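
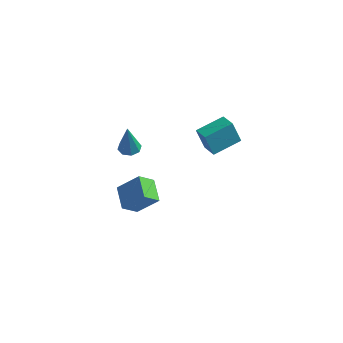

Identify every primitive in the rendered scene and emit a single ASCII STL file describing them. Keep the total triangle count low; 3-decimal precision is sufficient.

solid 
facet normal -0.697 -0.203 -0.688
outer loop
vertex -2.574 1.157 -3.963
vertex -3.411 2.424 -3.489
vertex -1.93 1.909 -4.836
endloop
endfacet
facet normal 0.526 -0.797 -0.298
outer loop
vertex -0.669 2.276 -3.591
vertex -2.574 1.157 -3.963
vertex -1.93 1.909 -4.836
endloop
endfacet
facet normal -0.697 -0.203 -0.688
outer loop
vertex -1.93 1.909 -4.836
vertex -3.411 2.424 -3.489
vertex -2.767 3.176 -4.363
endloop
endfacet
facet normal 0.488 0.569 -0.662
outer loop
vertex -2.767 3.176 -4.363
vertex -0.669 2.276 -3.591
vertex -1.93 1.909 -4.836
endloop
endfacet
facet normal -0.488 -0.570 0.662
outer loop
vertex -2.574 1.157 -3.963
vertex -2.15 2.791 -2.244
vertex -3.411 2.424 -3.489
endloop
endfacet
facet normal 0.526 -0.797 -0.298
outer loop
vertex -1.313 1.524 -2.717
vertex -2.574 1.157 -3.963
vertex -0.669 2.276 -3.591
endloop
endfacet
facet normal -0.488 -0.569 0.662
outer loop
vertex -1.313 1.524 -2.717
vertex -2.15 2.791 -2.244
vertex -2.574 1.157 -3.963
endloop
endfacet
facet normal -0.526 0.797 0.298
outer loop
vertex -3.411 2.424 -3.489
vertex -2.15 2.791 -2.244
vertex -2.767 3.176 -4.363
endloop
endfacet
facet normal 0.488 0.570 -0.661
outer loop
vertex -1.506 3.543 -3.117
vertex -0.669 2.276 -3.591
vertex -2.767 3.176 -4.363
endloop
endfacet
facet normal -0.526 0.796 0.298
outer loop
vertex -2.767 3.176 -4.363
vertex -2.15 2.791 -2.244
vertex -1.506 3.543 -3.117
endloop
endfacet
facet normal 0.697 0.203 0.688
outer loop
vertex -1.506 3.543 -3.117
vertex -1.313 1.524 -2.717
vertex -0.669 2.276 -3.591
endloop
endfacet
facet normal 0.696 0.203 0.688
outer loop
vertex -2.15 2.791 -2.244
vertex -1.313 1.524 -2.717
vertex -1.506 3.543 -3.117
endloop
endfacet
facet normal -0.695 0.653 -0.301
outer loop
vertex 1.565 2.284 4.026
vertex 2.69 3.669 4.434
vertex 2.11 2.241 2.672
endloop
endfacet
facet normal -0.614 -0.757 -0.223
outer loop
vertex 2.93 1.471 3.026
vertex 1.565 2.284 4.026
vertex 2.11 2.241 2.672
endloop
endfacet
facet normal -0.695 0.653 -0.300
outer loop
vertex 2.11 2.241 2.672
vertex 2.69 3.669 4.434
vertex 3.234 3.626 3.08
endloop
endfacet
facet normal 0.373 -0.029 -0.927
outer loop
vertex 3.234 3.626 3.08
vertex 2.93 1.471 3.026
vertex 2.11 2.241 2.672
endloop
endfacet
facet normal -0.373 0.030 0.927
outer loop
vertex 1.565 2.284 4.026
vertex 3.51 2.899 4.788
vertex 2.69 3.669 4.434
endloop
endfacet
facet normal -0.614 -0.757 -0.223
outer loop
vertex 2.386 1.514 4.38
vertex 1.565 2.284 4.026
vertex 2.93 1.471 3.026
endloop
endfacet
facet normal -0.373 0.029 0.928
outer loop
vertex 2.386 1.514 4.38
vertex 3.51 2.899 4.788
vertex 1.565 2.284 4.026
endloop
endfacet
facet normal 0.614 0.757 0.223
outer loop
vertex 2.69 3.669 4.434
vertex 3.51 2.899 4.788
vertex 3.234 3.626 3.08
endloop
endfacet
facet normal 0.372 -0.029 -0.928
outer loop
vertex 4.055 2.856 3.434
vertex 2.93 1.471 3.026
vertex 3.234 3.626 3.08
endloop
endfacet
facet normal 0.614 0.757 0.223
outer loop
vertex 3.234 3.626 3.08
vertex 3.51 2.899 4.788
vertex 4.055 2.856 3.434
endloop
endfacet
facet normal 0.695 -0.653 0.300
outer loop
vertex 4.055 2.856 3.434
vertex 2.386 1.514 4.38
vertex 2.93 1.471 3.026
endloop
endfacet
facet normal 0.695 -0.653 0.301
outer loop
vertex 3.51 2.899 4.788
vertex 2.386 1.514 4.38
vertex 4.055 2.856 3.434
endloop
endfacet
facet normal 0.006 0.114 -0.993
outer loop
vertex -2.221 1.901 0.631
vertex -2.584 2.496 0.697
vertex -1.904 2.33 0.682
endloop
endfacet
facet normal 0.767 -0.595 0.241
outer loop
vertex -2.221 1.901 0.631
vertex -1.904 2.33 0.682
vertex -2.596 2.264 2.723
endloop
endfacet
facet normal 0.005 0.112 -0.994
outer loop
vertex -1.904 2.33 0.682
vertex -2.584 2.496 0.697
vertex -1.986 2.856 0.741
endloop
endfacet
facet normal 0.940 0.110 0.322
outer loop
vertex -1.904 2.33 0.682
vertex -1.986 2.856 0.741
vertex -2.596 2.264 2.723
endloop
endfacet
facet normal 0.005 0.114 -0.994
outer loop
vertex -1.986 2.856 0.741
vertex -2.584 2.496 0.697
vertex -2.418 3.171 0.775
endloop
endfacet
facet normal 0.562 0.729 0.391
outer loop
vertex -1.986 2.856 0.741
vertex -2.418 3.171 0.775
vertex -2.596 2.264 2.723
endloop
endfacet
facet normal 0.007 0.113 -0.994
outer loop
vertex -2.418 3.171 0.775
vertex -2.584 2.496 0.697
vertex -2.948 3.09 0.762
endloop
endfacet
facet normal -0.148 0.902 0.406
outer loop
vertex -2.418 3.171 0.775
vertex -2.948 3.09 0.762
vertex -2.596 2.264 2.723
endloop
endfacet
facet normal 0.005 0.112 -0.994
outer loop
vertex -2.948 3.09 0.762
vertex -2.584 2.496 0.697
vertex -3.264 2.661 0.712
endloop
endfacet
facet normal -0.771 0.526 0.360
outer loop
vertex -2.948 3.09 0.762
vertex -3.264 2.661 0.712
vertex -2.596 2.264 2.723
endloop
endfacet
facet normal 0.006 0.114 -0.993
outer loop
vertex -3.264 2.661 0.712
vertex -2.584 2.496 0.697
vertex -3.182 2.135 0.652
endloop
endfacet
facet normal -0.944 -0.179 0.278
outer loop
vertex -3.264 2.661 0.712
vertex -3.182 2.135 0.652
vertex -2.596 2.264 2.723
endloop
endfacet
facet normal 0.007 0.113 -0.994
outer loop
vertex -3.182 2.135 0.652
vertex -2.584 2.496 0.697
vertex -2.75 1.82 0.619
endloop
endfacet
facet normal -0.566 -0.798 0.210
outer loop
vertex -3.182 2.135 0.652
vertex -2.75 1.82 0.619
vertex -2.596 2.264 2.723
endloop
endfacet
facet normal 0.005 0.113 -0.994
outer loop
vertex -2.75 1.82 0.619
vertex -2.584 2.496 0.697
vertex -2.221 1.901 0.631
endloop
endfacet
facet normal 0.144 -0.970 0.194
outer loop
vertex -2.75 1.82 0.619
vertex -2.221 1.901 0.631
vertex -2.596 2.264 2.723
endloop
endfacet

endsolid


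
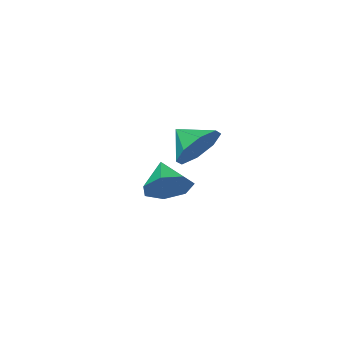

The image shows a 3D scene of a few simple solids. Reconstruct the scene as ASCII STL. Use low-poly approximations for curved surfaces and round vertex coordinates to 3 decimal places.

solid 
facet normal -0.125 0.852 -0.508
outer loop
vertex 2.36 1.749 2.568
vertex 1.515 1.493 2.346
vertex 1.887 1.958 3.035
endloop
endfacet
facet normal 0.641 -0.203 0.740
outer loop
vertex 2.36 1.749 2.568
vertex 1.887 1.958 3.035
vertex 1.645 0.607 2.874
endloop
endfacet
facet normal -0.125 0.852 -0.508
outer loop
vertex 1.887 1.958 3.035
vertex 1.515 1.493 2.346
vertex 1.196 1.894 3.098
endloop
endfacet
facet normal 0.102 -0.136 0.985
outer loop
vertex 1.887 1.958 3.035
vertex 1.196 1.894 3.098
vertex 1.645 0.607 2.874
endloop
endfacet
facet normal -0.125 0.853 -0.507
outer loop
vertex 1.196 1.894 3.098
vertex 1.515 1.493 2.346
vertex 0.692 1.596 2.721
endloop
endfacet
facet normal -0.449 -0.303 0.840
outer loop
vertex 1.196 1.894 3.098
vertex 0.692 1.596 2.721
vertex 1.645 0.607 2.874
endloop
endfacet
facet normal -0.124 0.853 -0.507
outer loop
vertex 0.692 1.596 2.721
vertex 1.515 1.493 2.346
vertex 0.67 1.238 2.124
endloop
endfacet
facet normal -0.693 -0.607 0.390
outer loop
vertex 0.692 1.596 2.721
vertex 0.67 1.238 2.124
vertex 1.645 0.607 2.874
endloop
endfacet
facet normal -0.124 0.852 -0.508
outer loop
vertex 0.67 1.238 2.124
vertex 1.515 1.493 2.346
vertex 1.143 1.029 1.658
endloop
endfacet
facet normal -0.484 -0.869 -0.102
outer loop
vertex 0.67 1.238 2.124
vertex 1.143 1.029 1.658
vertex 1.645 0.607 2.874
endloop
endfacet
facet normal -0.125 0.853 -0.508
outer loop
vertex 1.143 1.029 1.658
vertex 1.515 1.493 2.346
vertex 1.834 1.092 1.594
endloop
endfacet
facet normal 0.053 -0.936 -0.347
outer loop
vertex 1.143 1.029 1.658
vertex 1.834 1.092 1.594
vertex 1.645 0.607 2.874
endloop
endfacet
facet normal -0.126 0.852 -0.508
outer loop
vertex 1.834 1.092 1.594
vertex 1.515 1.493 2.346
vertex 2.338 1.391 1.971
endloop
endfacet
facet normal 0.607 -0.769 -0.202
outer loop
vertex 1.834 1.092 1.594
vertex 2.338 1.391 1.971
vertex 1.645 0.607 2.874
endloop
endfacet
facet normal -0.125 0.853 -0.507
outer loop
vertex 2.338 1.391 1.971
vertex 1.515 1.493 2.346
vertex 2.36 1.749 2.568
endloop
endfacet
facet normal 0.850 -0.466 0.248
outer loop
vertex 2.338 1.391 1.971
vertex 2.36 1.749 2.568
vertex 1.645 0.607 2.874
endloop
endfacet
facet normal 0.410 0.738 -0.535
outer loop
vertex -0.175 -2.151 -0.738
vertex -0.691 -2.366 -1.43
vertex -0.859 -1.794 -0.77
endloop
endfacet
facet normal -0.029 0.033 0.999
outer loop
vertex -0.175 -2.151 -0.738
vertex -0.859 -1.794 -0.77
vertex -1.229 -3.334 -0.73
endloop
endfacet
facet normal 0.410 0.738 -0.536
outer loop
vertex -0.859 -1.794 -0.77
vertex -0.691 -2.366 -1.43
vertex -1.417 -1.868 -1.299
endloop
endfacet
facet normal -0.689 0.184 0.701
outer loop
vertex -0.859 -1.794 -0.77
vertex -1.417 -1.868 -1.299
vertex -1.229 -3.334 -0.73
endloop
endfacet
facet normal 0.410 0.739 -0.535
outer loop
vertex -1.417 -1.868 -1.299
vertex -0.691 -2.366 -1.43
vertex -1.428 -2.317 -1.928
endloop
endfacet
facet normal -0.992 -0.094 0.085
outer loop
vertex -1.417 -1.868 -1.299
vertex -1.428 -2.317 -1.928
vertex -1.229 -3.334 -0.73
endloop
endfacet
facet normal 0.411 0.738 -0.535
outer loop
vertex -1.428 -2.317 -1.928
vertex -0.691 -2.366 -1.43
vertex -0.884 -2.803 -2.181
endloop
endfacet
facet normal -0.708 -0.592 -0.385
outer loop
vertex -1.428 -2.317 -1.928
vertex -0.884 -2.803 -2.181
vertex -1.229 -3.334 -0.73
endloop
endfacet
facet normal 0.410 0.739 -0.535
outer loop
vertex -0.884 -2.803 -2.181
vertex -0.691 -2.366 -1.43
vertex -0.195 -2.96 -1.87
endloop
endfacet
facet normal -0.053 -0.934 -0.354
outer loop
vertex -0.884 -2.803 -2.181
vertex -0.195 -2.96 -1.87
vertex -1.229 -3.334 -0.73
endloop
endfacet
facet normal 0.411 0.739 -0.534
outer loop
vertex -0.195 -2.96 -1.87
vertex -0.691 -2.366 -1.43
vertex 0.12 -2.67 -1.227
endloop
endfacet
facet normal 0.481 -0.863 0.153
outer loop
vertex -0.195 -2.96 -1.87
vertex 0.12 -2.67 -1.227
vertex -1.229 -3.334 -0.73
endloop
endfacet
facet normal 0.411 0.738 -0.535
outer loop
vertex 0.12 -2.67 -1.227
vertex -0.691 -2.366 -1.43
vertex -0.175 -2.151 -0.738
endloop
endfacet
facet normal 0.491 -0.433 0.756
outer loop
vertex 0.12 -2.67 -1.227
vertex -0.175 -2.151 -0.738
vertex -1.229 -3.334 -0.73
endloop
endfacet

endsolid


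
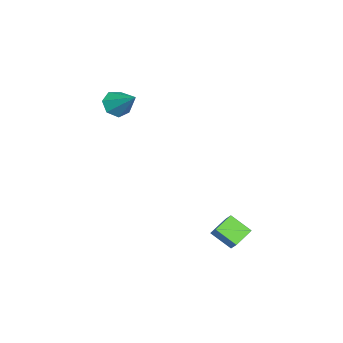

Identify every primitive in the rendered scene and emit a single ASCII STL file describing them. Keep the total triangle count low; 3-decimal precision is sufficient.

solid 
facet normal -0.548 -0.416 -0.726
outer loop
vertex 3.034 2.673 -3.939
vertex 2.015 3.246 -3.498
vertex 3.287 3.741 -4.742
endloop
endfacet
facet normal 0.816 -0.458 -0.353
outer loop
vertex 3.725 4.074 -4.162
vertex 3.034 2.673 -3.939
vertex 3.287 3.741 -4.742
endloop
endfacet
facet normal -0.548 -0.417 -0.726
outer loop
vertex 3.287 3.741 -4.742
vertex 2.015 3.246 -3.498
vertex 2.268 4.314 -4.302
endloop
endfacet
facet normal 0.186 0.785 -0.591
outer loop
vertex 2.268 4.314 -4.302
vertex 3.725 4.074 -4.162
vertex 3.287 3.741 -4.742
endloop
endfacet
facet normal -0.186 -0.785 0.591
outer loop
vertex 3.034 2.673 -3.939
vertex 2.453 3.579 -2.918
vertex 2.015 3.246 -3.498
endloop
endfacet
facet normal 0.816 -0.458 -0.352
outer loop
vertex 3.472 3.006 -3.358
vertex 3.034 2.673 -3.939
vertex 3.725 4.074 -4.162
endloop
endfacet
facet normal -0.186 -0.785 0.591
outer loop
vertex 3.472 3.006 -3.358
vertex 2.453 3.579 -2.918
vertex 3.034 2.673 -3.939
endloop
endfacet
facet normal -0.816 0.459 0.353
outer loop
vertex 2.015 3.246 -3.498
vertex 2.453 3.579 -2.918
vertex 2.268 4.314 -4.302
endloop
endfacet
facet normal 0.186 0.785 -0.590
outer loop
vertex 2.706 4.647 -3.721
vertex 3.725 4.074 -4.162
vertex 2.268 4.314 -4.302
endloop
endfacet
facet normal -0.816 0.458 0.352
outer loop
vertex 2.268 4.314 -4.302
vertex 2.453 3.579 -2.918
vertex 2.706 4.647 -3.721
endloop
endfacet
facet normal 0.548 0.416 0.725
outer loop
vertex 2.706 4.647 -3.721
vertex 3.472 3.006 -3.358
vertex 3.725 4.074 -4.162
endloop
endfacet
facet normal 0.547 0.416 0.726
outer loop
vertex 2.453 3.579 -2.918
vertex 3.472 3.006 -3.358
vertex 2.706 4.647 -3.721
endloop
endfacet
facet normal -0.479 -0.651 -0.589
outer loop
vertex -0.414 -3.462 2.856
vertex -0.838 -2.813 2.483
vertex -0.085 -3.162 2.257
endloop
endfacet
facet normal 0.887 -0.332 0.321
outer loop
vertex -0.414 -3.462 2.856
vertex -0.085 -3.162 2.257
vertex 0.018 -1.647 3.537
endloop
endfacet
facet normal -0.479 -0.651 -0.589
outer loop
vertex -0.085 -3.162 2.257
vertex -0.838 -2.813 2.483
vertex -0.323 -2.599 1.828
endloop
endfacet
facet normal 0.941 0.179 -0.287
outer loop
vertex -0.085 -3.162 2.257
vertex -0.323 -2.599 1.828
vertex 0.018 -1.647 3.537
endloop
endfacet
facet normal -0.478 -0.651 -0.589
outer loop
vertex -0.323 -2.599 1.828
vertex -0.838 -2.813 2.483
vertex -0.948 -2.198 1.892
endloop
endfacet
facet normal 0.430 0.750 -0.503
outer loop
vertex -0.323 -2.599 1.828
vertex -0.948 -2.198 1.892
vertex 0.018 -1.647 3.537
endloop
endfacet
facet normal -0.478 -0.652 -0.589
outer loop
vertex -0.948 -2.198 1.892
vertex -0.838 -2.813 2.483
vertex -1.491 -2.26 2.401
endloop
endfacet
facet normal -0.263 0.951 -0.164
outer loop
vertex -0.948 -2.198 1.892
vertex -1.491 -2.26 2.401
vertex 0.018 -1.647 3.537
endloop
endfacet
facet normal -0.478 -0.652 -0.589
outer loop
vertex -1.491 -2.26 2.401
vertex -0.838 -2.813 2.483
vertex -1.542 -2.738 2.971
endloop
endfacet
facet normal -0.614 0.631 0.474
outer loop
vertex -1.491 -2.26 2.401
vertex -1.542 -2.738 2.971
vertex 0.018 -1.647 3.537
endloop
endfacet
facet normal -0.478 -0.652 -0.589
outer loop
vertex -1.542 -2.738 2.971
vertex -0.838 -2.813 2.483
vertex -1.062 -3.273 3.174
endloop
endfacet
facet normal -0.360 0.031 0.932
outer loop
vertex -1.542 -2.738 2.971
vertex -1.062 -3.273 3.174
vertex 0.018 -1.647 3.537
endloop
endfacet
facet normal -0.479 -0.651 -0.589
outer loop
vertex -1.062 -3.273 3.174
vertex -0.838 -2.813 2.483
vertex -0.414 -3.462 2.856
endloop
endfacet
facet normal 0.308 -0.398 0.864
outer loop
vertex -1.062 -3.273 3.174
vertex -0.414 -3.462 2.856
vertex 0.018 -1.647 3.537
endloop
endfacet

endsolid


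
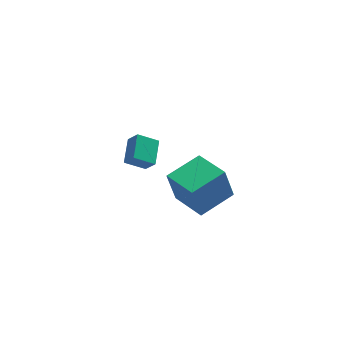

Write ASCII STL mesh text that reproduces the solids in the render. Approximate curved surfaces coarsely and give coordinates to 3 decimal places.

solid 
facet normal -0.384 0.490 -0.782
outer loop
vertex -1.123 2.202 3.299
vertex -0.149 2.008 2.699
vertex -1.657 1.013 2.816
endloop
endfacet
facet normal -0.840 0.167 0.517
outer loop
vertex -1.311 0.572 3.521
vertex -1.123 2.202 3.299
vertex -1.657 1.013 2.816
endloop
endfacet
facet normal -0.384 0.489 -0.783
outer loop
vertex -1.657 1.013 2.816
vertex -0.149 2.008 2.699
vertex -0.682 0.819 2.217
endloop
endfacet
facet normal -0.384 -0.856 -0.347
outer loop
vertex -0.682 0.819 2.217
vertex -1.311 0.572 3.521
vertex -1.657 1.013 2.816
endloop
endfacet
facet normal 0.384 0.856 0.347
outer loop
vertex -1.123 2.202 3.299
vertex 0.197 1.567 3.404
vertex -0.149 2.008 2.699
endloop
endfacet
facet normal -0.840 0.167 0.516
outer loop
vertex -0.778 1.761 4.003
vertex -1.123 2.202 3.299
vertex -1.311 0.572 3.521
endloop
endfacet
facet normal 0.384 0.855 0.348
outer loop
vertex -0.778 1.761 4.003
vertex 0.197 1.567 3.404
vertex -1.123 2.202 3.299
endloop
endfacet
facet normal 0.840 -0.167 -0.517
outer loop
vertex -0.149 2.008 2.699
vertex 0.197 1.567 3.404
vertex -0.682 0.819 2.217
endloop
endfacet
facet normal -0.384 -0.855 -0.347
outer loop
vertex -0.337 0.378 2.921
vertex -1.311 0.572 3.521
vertex -0.682 0.819 2.217
endloop
endfacet
facet normal 0.840 -0.167 -0.516
outer loop
vertex -0.682 0.819 2.217
vertex 0.197 1.567 3.404
vertex -0.337 0.378 2.921
endloop
endfacet
facet normal 0.385 -0.490 0.783
outer loop
vertex -0.337 0.378 2.921
vertex -0.778 1.761 4.003
vertex -1.311 0.572 3.521
endloop
endfacet
facet normal 0.383 -0.490 0.783
outer loop
vertex 0.197 1.567 3.404
vertex -0.778 1.761 4.003
vertex -0.337 0.378 2.921
endloop
endfacet
facet normal -0.917 -0.359 -0.177
outer loop
vertex 1.992 2.114 -1.863
vertex 1.294 4.065 -2.202
vertex 2.41 1.946 -3.688
endloop
endfacet
facet normal 0.332 -0.929 0.162
outer loop
vertex 4.326 2.695 -3.318
vertex 1.992 2.114 -1.863
vertex 2.41 1.946 -3.688
endloop
endfacet
facet normal -0.917 -0.359 -0.177
outer loop
vertex 2.41 1.946 -3.688
vertex 1.294 4.065 -2.202
vertex 1.712 3.897 -4.027
endloop
endfacet
facet normal 0.222 -0.089 -0.971
outer loop
vertex 1.712 3.897 -4.027
vertex 4.326 2.695 -3.318
vertex 2.41 1.946 -3.688
endloop
endfacet
facet normal -0.222 0.089 0.971
outer loop
vertex 1.992 2.114 -1.863
vertex 3.21 4.814 -1.832
vertex 1.294 4.065 -2.202
endloop
endfacet
facet normal 0.332 -0.929 0.162
outer loop
vertex 3.908 2.863 -1.493
vertex 1.992 2.114 -1.863
vertex 4.326 2.695 -3.318
endloop
endfacet
facet normal -0.222 0.089 0.971
outer loop
vertex 3.908 2.863 -1.493
vertex 3.21 4.814 -1.832
vertex 1.992 2.114 -1.863
endloop
endfacet
facet normal -0.332 0.929 -0.162
outer loop
vertex 1.294 4.065 -2.202
vertex 3.21 4.814 -1.832
vertex 1.712 3.897 -4.027
endloop
endfacet
facet normal 0.222 -0.089 -0.971
outer loop
vertex 3.628 4.646 -3.657
vertex 4.326 2.695 -3.318
vertex 1.712 3.897 -4.027
endloop
endfacet
facet normal -0.332 0.929 -0.162
outer loop
vertex 1.712 3.897 -4.027
vertex 3.21 4.814 -1.832
vertex 3.628 4.646 -3.657
endloop
endfacet
facet normal 0.917 0.359 0.177
outer loop
vertex 3.628 4.646 -3.657
vertex 3.908 2.863 -1.493
vertex 4.326 2.695 -3.318
endloop
endfacet
facet normal 0.917 0.359 0.177
outer loop
vertex 3.21 4.814 -1.832
vertex 3.908 2.863 -1.493
vertex 3.628 4.646 -3.657
endloop
endfacet

endsolid


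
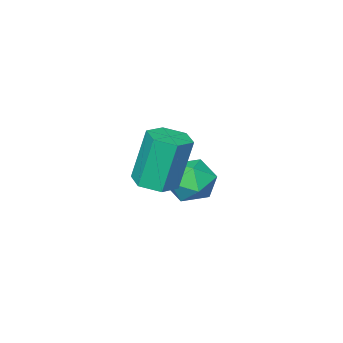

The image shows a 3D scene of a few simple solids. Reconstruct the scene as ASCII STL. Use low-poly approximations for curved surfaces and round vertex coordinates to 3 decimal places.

solid 
facet normal 0.223 -0.102 -0.969
outer loop
vertex 1.539 3.3 2.267
vertex 1.114 3.872 2.109
vertex 1.821 3.974 2.261
endloop
endfacet
facet normal 0.895 -0.372 0.245
outer loop
vertex 1.539 3.3 2.267
vertex 1.821 3.974 2.261
vertex 1.112 3.496 4.129
endloop
endfacet
facet normal 0.896 -0.371 0.245
outer loop
vertex 1.112 3.496 4.129
vertex 1.821 3.974 2.261
vertex 1.393 4.17 4.122
endloop
endfacet
facet normal -0.222 0.103 0.970
outer loop
vertex 1.112 3.496 4.129
vertex 1.393 4.17 4.122
vertex 0.686 4.068 3.971
endloop
endfacet
facet normal 0.223 -0.102 -0.969
outer loop
vertex 1.821 3.974 2.261
vertex 1.114 3.872 2.109
vertex 1.395 4.546 2.103
endloop
endfacet
facet normal 0.781 0.614 0.115
outer loop
vertex 1.821 3.974 2.261
vertex 1.395 4.546 2.103
vertex 1.393 4.17 4.122
endloop
endfacet
facet normal 0.782 0.613 0.115
outer loop
vertex 1.393 4.17 4.122
vertex 1.395 4.546 2.103
vertex 0.968 4.742 3.964
endloop
endfacet
facet normal -0.222 0.103 0.970
outer loop
vertex 1.393 4.17 4.122
vertex 0.968 4.742 3.964
vertex 0.686 4.068 3.971
endloop
endfacet
facet normal 0.223 -0.102 -0.969
outer loop
vertex 1.395 4.546 2.103
vertex 1.114 3.872 2.109
vertex 0.688 4.444 1.951
endloop
endfacet
facet normal -0.114 0.985 -0.130
outer loop
vertex 1.395 4.546 2.103
vertex 0.688 4.444 1.951
vertex 0.968 4.742 3.964
endloop
endfacet
facet normal -0.114 0.985 -0.130
outer loop
vertex 0.968 4.742 3.964
vertex 0.688 4.444 1.951
vertex 0.261 4.64 3.813
endloop
endfacet
facet normal -0.222 0.103 0.970
outer loop
vertex 0.968 4.742 3.964
vertex 0.261 4.64 3.813
vertex 0.686 4.068 3.971
endloop
endfacet
facet normal 0.222 -0.103 -0.970
outer loop
vertex 0.688 4.444 1.951
vertex 1.114 3.872 2.109
vertex 0.407 3.77 1.958
endloop
endfacet
facet normal -0.896 0.371 -0.244
outer loop
vertex 0.688 4.444 1.951
vertex 0.407 3.77 1.958
vertex 0.261 4.64 3.813
endloop
endfacet
facet normal -0.895 0.372 -0.245
outer loop
vertex 0.261 4.64 3.813
vertex 0.407 3.77 1.958
vertex -0.021 3.966 3.819
endloop
endfacet
facet normal -0.223 0.102 0.969
outer loop
vertex 0.261 4.64 3.813
vertex -0.021 3.966 3.819
vertex 0.686 4.068 3.971
endloop
endfacet
facet normal 0.222 -0.103 -0.970
outer loop
vertex 0.407 3.77 1.958
vertex 1.114 3.872 2.109
vertex 0.832 3.198 2.116
endloop
endfacet
facet normal -0.782 -0.613 -0.115
outer loop
vertex 0.407 3.77 1.958
vertex 0.832 3.198 2.116
vertex -0.021 3.966 3.819
endloop
endfacet
facet normal -0.781 -0.614 -0.115
outer loop
vertex -0.021 3.966 3.819
vertex 0.832 3.198 2.116
vertex 0.405 3.394 3.977
endloop
endfacet
facet normal -0.223 0.102 0.969
outer loop
vertex -0.021 3.966 3.819
vertex 0.405 3.394 3.977
vertex 0.686 4.068 3.971
endloop
endfacet
facet normal 0.222 -0.103 -0.970
outer loop
vertex 0.832 3.198 2.116
vertex 1.114 3.872 2.109
vertex 1.539 3.3 2.267
endloop
endfacet
facet normal 0.114 -0.985 0.130
outer loop
vertex 0.832 3.198 2.116
vertex 1.539 3.3 2.267
vertex 0.405 3.394 3.977
endloop
endfacet
facet normal 0.114 -0.985 0.130
outer loop
vertex 0.405 3.394 3.977
vertex 1.539 3.3 2.267
vertex 1.112 3.496 4.129
endloop
endfacet
facet normal -0.223 0.102 0.969
outer loop
vertex 0.405 3.394 3.977
vertex 1.112 3.496 4.129
vertex 0.686 4.068 3.971
endloop
endfacet
facet normal 0.026 0.872 0.489
outer loop
vertex -2.013 2.232 -0.213
vertex -2.9 2.09 0.087
vertex -2.171 1.779 0.604
endloop
endfacet
facet normal 0.676 0.581 0.453
outer loop
vertex -2.013 2.232 -0.213
vertex -2.171 1.779 0.604
vertex -1.504 1.466 0.009
endloop
endfacet
facet normal 0.839 0.489 -0.238
outer loop
vertex -2.013 2.232 -0.213
vertex -1.504 1.466 0.009
vertex -1.822 1.583 -0.874
endloop
endfacet
facet normal 0.289 0.724 -0.627
outer loop
vertex -2.013 2.232 -0.213
vertex -1.822 1.583 -0.874
vertex -2.684 1.969 -0.826
endloop
endfacet
facet normal -0.214 0.961 -0.178
outer loop
vertex -2.013 2.232 -0.213
vertex -2.684 1.969 -0.826
vertex -2.9 2.09 0.087
endloop
endfacet
facet normal 0.648 -0.063 0.759
outer loop
vertex -1.504 1.466 0.009
vertex -2.171 1.779 0.604
vertex -2.076 0.851 0.446
endloop
endfacet
facet normal -0.406 0.408 0.818
outer loop
vertex -2.171 1.779 0.604
vertex -2.9 2.09 0.087
vertex -2.938 1.237 0.494
endloop
endfacet
facet normal -0.792 0.552 -0.261
outer loop
vertex -2.9 2.09 0.087
vertex -2.684 1.969 -0.826
vertex -3.256 1.354 -0.389
endloop
endfacet
facet normal 0.021 0.170 -0.985
outer loop
vertex -2.684 1.969 -0.826
vertex -1.822 1.583 -0.874
vertex -2.589 1.041 -0.984
endloop
endfacet
facet normal 0.911 -0.210 -0.356
outer loop
vertex -1.822 1.583 -0.874
vertex -1.504 1.466 0.009
vertex -1.86 0.73 -0.467
endloop
endfacet
facet normal -0.289 -0.724 0.627
outer loop
vertex -2.747 0.588 -0.167
vertex -2.076 0.851 0.446
vertex -2.938 1.237 0.494
endloop
endfacet
facet normal -0.839 -0.489 0.238
outer loop
vertex -2.747 0.588 -0.167
vertex -2.938 1.237 0.494
vertex -3.256 1.354 -0.389
endloop
endfacet
facet normal -0.676 -0.581 -0.453
outer loop
vertex -2.747 0.588 -0.167
vertex -3.256 1.354 -0.389
vertex -2.589 1.041 -0.984
endloop
endfacet
facet normal -0.026 -0.872 -0.489
outer loop
vertex -2.747 0.588 -0.167
vertex -2.589 1.041 -0.984
vertex -1.86 0.73 -0.467
endloop
endfacet
facet normal 0.214 -0.961 0.178
outer loop
vertex -2.747 0.588 -0.167
vertex -1.86 0.73 -0.467
vertex -2.076 0.851 0.446
endloop
endfacet
facet normal -0.021 -0.170 0.985
outer loop
vertex -2.938 1.237 0.494
vertex -2.076 0.851 0.446
vertex -2.171 1.779 0.604
endloop
endfacet
facet normal -0.911 0.210 0.356
outer loop
vertex -3.256 1.354 -0.389
vertex -2.938 1.237 0.494
vertex -2.9 2.09 0.087
endloop
endfacet
facet normal -0.648 0.063 -0.759
outer loop
vertex -2.589 1.041 -0.984
vertex -3.256 1.354 -0.389
vertex -2.684 1.969 -0.826
endloop
endfacet
facet normal 0.406 -0.408 -0.818
outer loop
vertex -1.86 0.73 -0.467
vertex -2.589 1.041 -0.984
vertex -1.822 1.583 -0.874
endloop
endfacet
facet normal 0.792 -0.552 0.261
outer loop
vertex -2.076 0.851 0.446
vertex -1.86 0.73 -0.467
vertex -1.504 1.466 0.009
endloop
endfacet

endsolid


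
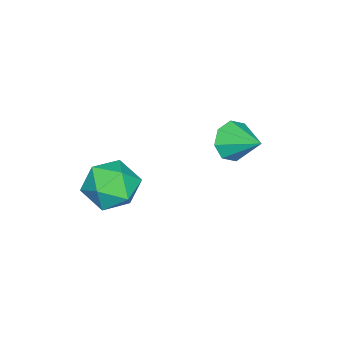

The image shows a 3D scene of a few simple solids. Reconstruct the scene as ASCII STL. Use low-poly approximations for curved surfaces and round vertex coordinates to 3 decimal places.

solid 
facet normal -0.293 -0.848 -0.441
outer loop
vertex -1.668 1.425 3.273
vertex -1.987 1.903 2.567
vertex -1.189 1.518 2.776
endloop
endfacet
facet normal 0.724 -0.047 0.689
outer loop
vertex -1.668 1.425 3.273
vertex -1.189 1.518 2.776
vertex -1.533 3.217 3.253
endloop
endfacet
facet normal -0.293 -0.848 -0.442
outer loop
vertex -1.189 1.518 2.776
vertex -1.987 1.903 2.567
vertex -1.178 1.837 2.157
endloop
endfacet
facet normal 0.980 0.169 0.105
outer loop
vertex -1.189 1.518 2.776
vertex -1.178 1.837 2.157
vertex -1.533 3.217 3.253
endloop
endfacet
facet normal -0.293 -0.847 -0.443
outer loop
vertex -1.178 1.837 2.157
vertex -1.987 1.903 2.567
vertex -1.64 2.195 1.778
endloop
endfacet
facet normal 0.745 0.522 -0.416
outer loop
vertex -1.178 1.837 2.157
vertex -1.64 2.195 1.778
vertex -1.533 3.217 3.253
endloop
endfacet
facet normal -0.294 -0.847 -0.443
outer loop
vertex -1.64 2.195 1.778
vertex -1.987 1.903 2.567
vertex -2.306 2.382 1.862
endloop
endfacet
facet normal 0.155 0.807 -0.570
outer loop
vertex -1.64 2.195 1.778
vertex -2.306 2.382 1.862
vertex -1.533 3.217 3.253
endloop
endfacet
facet normal -0.293 -0.847 -0.443
outer loop
vertex -2.306 2.382 1.862
vertex -1.987 1.903 2.567
vertex -2.785 2.288 2.359
endloop
endfacet
facet normal -0.444 0.855 -0.266
outer loop
vertex -2.306 2.382 1.862
vertex -2.785 2.288 2.359
vertex -1.533 3.217 3.253
endloop
endfacet
facet normal -0.294 -0.847 -0.442
outer loop
vertex -2.785 2.288 2.359
vertex -1.987 1.903 2.567
vertex -2.797 1.969 2.978
endloop
endfacet
facet normal -0.700 0.640 0.316
outer loop
vertex -2.785 2.288 2.359
vertex -2.797 1.969 2.978
vertex -1.533 3.217 3.253
endloop
endfacet
facet normal -0.294 -0.847 -0.443
outer loop
vertex -2.797 1.969 2.978
vertex -1.987 1.903 2.567
vertex -2.334 1.611 3.356
endloop
endfacet
facet normal -0.464 0.285 0.839
outer loop
vertex -2.797 1.969 2.978
vertex -2.334 1.611 3.356
vertex -1.533 3.217 3.253
endloop
endfacet
facet normal -0.292 -0.848 -0.442
outer loop
vertex -2.334 1.611 3.356
vertex -1.987 1.903 2.567
vertex -1.668 1.425 3.273
endloop
endfacet
facet normal 0.124 0.002 0.992
outer loop
vertex -2.334 1.611 3.356
vertex -1.668 1.425 3.273
vertex -1.533 3.217 3.253
endloop
endfacet
facet normal -0.942 0.298 0.158
outer loop
vertex 1.556 0.023 2.335
vertex 1.165 -0.889 1.721
vertex 1.327 -0.987 2.873
endloop
endfacet
facet normal -0.519 0.491 0.700
outer loop
vertex 1.556 0.023 2.335
vertex 1.327 -0.987 2.873
vertex 2.283 -0.379 3.155
endloop
endfacet
facet normal 0.003 0.899 0.438
outer loop
vertex 1.556 0.023 2.335
vertex 2.283 -0.379 3.155
vertex 2.711 0.095 2.179
endloop
endfacet
facet normal -0.096 0.959 -0.266
outer loop
vertex 1.556 0.023 2.335
vertex 2.711 0.095 2.179
vertex 2.02 -0.22 1.292
endloop
endfacet
facet normal -0.680 0.587 -0.439
outer loop
vertex 1.556 0.023 2.335
vertex 2.02 -0.22 1.292
vertex 1.165 -0.889 1.721
endloop
endfacet
facet normal -0.222 -0.100 0.970
outer loop
vertex 2.283 -0.379 3.155
vertex 1.327 -0.987 2.873
vertex 2.34 -1.54 3.048
endloop
endfacet
facet normal -0.906 -0.412 0.092
outer loop
vertex 1.327 -0.987 2.873
vertex 1.165 -0.889 1.721
vertex 1.649 -1.855 2.161
endloop
endfacet
facet normal -0.483 0.057 -0.874
outer loop
vertex 1.165 -0.889 1.721
vertex 2.02 -0.22 1.292
vertex 2.077 -1.381 1.185
endloop
endfacet
facet normal 0.462 0.659 -0.594
outer loop
vertex 2.02 -0.22 1.292
vertex 2.711 0.095 2.179
vertex 3.033 -0.773 1.467
endloop
endfacet
facet normal 0.623 0.561 0.545
outer loop
vertex 2.711 0.095 2.179
vertex 2.283 -0.379 3.155
vertex 3.195 -0.871 2.619
endloop
endfacet
facet normal 0.096 -0.959 0.266
outer loop
vertex 2.804 -1.783 2.005
vertex 2.34 -1.54 3.048
vertex 1.649 -1.855 2.161
endloop
endfacet
facet normal -0.003 -0.899 -0.438
outer loop
vertex 2.804 -1.783 2.005
vertex 1.649 -1.855 2.161
vertex 2.077 -1.381 1.185
endloop
endfacet
facet normal 0.519 -0.491 -0.700
outer loop
vertex 2.804 -1.783 2.005
vertex 2.077 -1.381 1.185
vertex 3.033 -0.773 1.467
endloop
endfacet
facet normal 0.942 -0.298 -0.158
outer loop
vertex 2.804 -1.783 2.005
vertex 3.033 -0.773 1.467
vertex 3.195 -0.871 2.619
endloop
endfacet
facet normal 0.680 -0.587 0.439
outer loop
vertex 2.804 -1.783 2.005
vertex 3.195 -0.871 2.619
vertex 2.34 -1.54 3.048
endloop
endfacet
facet normal -0.462 -0.659 0.594
outer loop
vertex 1.649 -1.855 2.161
vertex 2.34 -1.54 3.048
vertex 1.327 -0.987 2.873
endloop
endfacet
facet normal -0.623 -0.561 -0.545
outer loop
vertex 2.077 -1.381 1.185
vertex 1.649 -1.855 2.161
vertex 1.165 -0.889 1.721
endloop
endfacet
facet normal 0.222 0.100 -0.970
outer loop
vertex 3.033 -0.773 1.467
vertex 2.077 -1.381 1.185
vertex 2.02 -0.22 1.292
endloop
endfacet
facet normal 0.906 0.412 -0.092
outer loop
vertex 3.195 -0.871 2.619
vertex 3.033 -0.773 1.467
vertex 2.711 0.095 2.179
endloop
endfacet
facet normal 0.483 -0.057 0.874
outer loop
vertex 2.34 -1.54 3.048
vertex 3.195 -0.871 2.619
vertex 2.283 -0.379 3.155
endloop
endfacet

endsolid


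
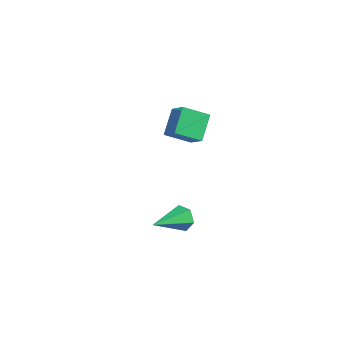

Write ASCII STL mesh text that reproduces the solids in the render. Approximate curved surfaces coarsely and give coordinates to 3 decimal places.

solid 
facet normal -0.628 -0.630 0.456
outer loop
vertex -3.46 1.281 -2.787
vertex -3.952 2.387 -1.937
vertex -4.367 1.55 -3.664
endloop
endfacet
facet normal 0.334 -0.748 -0.574
outer loop
vertex -3.488 2.433 -4.303
vertex -3.46 1.281 -2.787
vertex -4.367 1.55 -3.664
endloop
endfacet
facet normal -0.628 -0.630 0.456
outer loop
vertex -4.367 1.55 -3.664
vertex -3.952 2.387 -1.937
vertex -4.86 2.657 -2.814
endloop
endfacet
facet normal -0.703 0.208 -0.680
outer loop
vertex -4.86 2.657 -2.814
vertex -3.488 2.433 -4.303
vertex -4.367 1.55 -3.664
endloop
endfacet
facet normal 0.704 -0.209 0.679
outer loop
vertex -3.46 1.281 -2.787
vertex -3.073 3.27 -2.576
vertex -3.952 2.387 -1.937
endloop
endfacet
facet normal 0.332 -0.748 -0.574
outer loop
vertex -2.58 2.163 -3.426
vertex -3.46 1.281 -2.787
vertex -3.488 2.433 -4.303
endloop
endfacet
facet normal 0.703 -0.209 0.680
outer loop
vertex -2.58 2.163 -3.426
vertex -3.073 3.27 -2.576
vertex -3.46 1.281 -2.787
endloop
endfacet
facet normal -0.333 0.747 0.575
outer loop
vertex -3.952 2.387 -1.937
vertex -3.073 3.27 -2.576
vertex -4.86 2.657 -2.814
endloop
endfacet
facet normal -0.703 0.209 -0.679
outer loop
vertex -3.98 3.539 -3.453
vertex -3.488 2.433 -4.303
vertex -4.86 2.657 -2.814
endloop
endfacet
facet normal -0.333 0.748 0.574
outer loop
vertex -4.86 2.657 -2.814
vertex -3.073 3.27 -2.576
vertex -3.98 3.539 -3.453
endloop
endfacet
facet normal 0.628 0.630 -0.456
outer loop
vertex -3.98 3.539 -3.453
vertex -2.58 2.163 -3.426
vertex -3.488 2.433 -4.303
endloop
endfacet
facet normal 0.628 0.630 -0.456
outer loop
vertex -3.073 3.27 -2.576
vertex -2.58 2.163 -3.426
vertex -3.98 3.539 -3.453
endloop
endfacet
facet normal 0.069 0.916 -0.396
outer loop
vertex 0.507 -2.378 -4.644
vertex 0.086 -2.145 -4.178
vertex 0.746 -2.145 -4.063
endloop
endfacet
facet normal 0.871 -0.458 -0.175
outer loop
vertex 0.507 -2.378 -4.644
vertex 0.746 -2.145 -4.063
vertex -0.046 -3.895 -3.422
endloop
endfacet
facet normal 0.069 0.916 -0.396
outer loop
vertex 0.746 -2.145 -4.063
vertex 0.086 -2.145 -4.178
vertex 0.325 -1.912 -3.597
endloop
endfacet
facet normal 0.721 -0.074 0.689
outer loop
vertex 0.746 -2.145 -4.063
vertex 0.325 -1.912 -3.597
vertex -0.046 -3.895 -3.422
endloop
endfacet
facet normal 0.069 0.916 -0.396
outer loop
vertex 0.325 -1.912 -3.597
vertex 0.086 -2.145 -4.178
vertex -0.335 -1.912 -3.712
endloop
endfacet
facet normal -0.170 0.118 0.978
outer loop
vertex 0.325 -1.912 -3.597
vertex -0.335 -1.912 -3.712
vertex -0.046 -3.895 -3.422
endloop
endfacet
facet normal 0.069 0.916 -0.396
outer loop
vertex -0.335 -1.912 -3.712
vertex 0.086 -2.145 -4.178
vertex -0.574 -2.145 -4.293
endloop
endfacet
facet normal -0.912 -0.074 0.405
outer loop
vertex -0.335 -1.912 -3.712
vertex -0.574 -2.145 -4.293
vertex -0.046 -3.895 -3.422
endloop
endfacet
facet normal 0.069 0.916 -0.396
outer loop
vertex -0.574 -2.145 -4.293
vertex 0.086 -2.145 -4.178
vertex -0.153 -2.378 -4.759
endloop
endfacet
facet normal -0.761 -0.458 -0.459
outer loop
vertex -0.574 -2.145 -4.293
vertex -0.153 -2.378 -4.759
vertex -0.046 -3.895 -3.422
endloop
endfacet
facet normal 0.069 0.916 -0.396
outer loop
vertex -0.153 -2.378 -4.759
vertex 0.086 -2.145 -4.178
vertex 0.507 -2.378 -4.644
endloop
endfacet
facet normal 0.130 -0.650 -0.748
outer loop
vertex -0.153 -2.378 -4.759
vertex 0.507 -2.378 -4.644
vertex -0.046 -3.895 -3.422
endloop
endfacet

endsolid


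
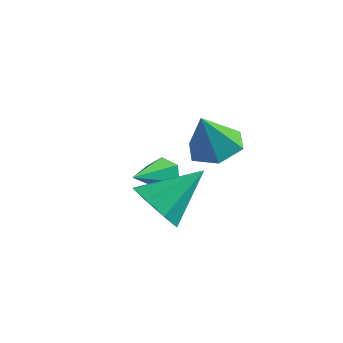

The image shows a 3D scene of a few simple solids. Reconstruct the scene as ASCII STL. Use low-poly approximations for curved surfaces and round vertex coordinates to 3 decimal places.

solid 
facet normal 0.092 0.897 -0.432
outer loop
vertex 0.745 -1.649 -3.51
vertex 0.571 -1.381 -2.99
vertex 1.162 -1.491 -3.093
endloop
endfacet
facet normal 0.667 -0.601 -0.440
outer loop
vertex 0.745 -1.649 -3.51
vertex 1.162 -1.491 -3.093
vertex 0.409 -2.959 -2.23
endloop
endfacet
facet normal 0.092 0.897 -0.432
outer loop
vertex 1.162 -1.491 -3.093
vertex 0.571 -1.381 -2.99
vertex 0.988 -1.223 -2.574
endloop
endfacet
facet normal 0.887 -0.215 0.408
outer loop
vertex 1.162 -1.491 -3.093
vertex 0.988 -1.223 -2.574
vertex 0.409 -2.959 -2.23
endloop
endfacet
facet normal 0.093 0.896 -0.433
outer loop
vertex 0.988 -1.223 -2.574
vertex 0.571 -1.381 -2.99
vertex 0.396 -1.112 -2.471
endloop
endfacet
facet normal 0.193 0.128 0.973
outer loop
vertex 0.988 -1.223 -2.574
vertex 0.396 -1.112 -2.471
vertex 0.409 -2.959 -2.23
endloop
endfacet
facet normal 0.093 0.896 -0.433
outer loop
vertex 0.396 -1.112 -2.471
vertex 0.571 -1.381 -2.99
vertex -0.02 -1.27 -2.887
endloop
endfacet
facet normal -0.720 0.085 0.688
outer loop
vertex 0.396 -1.112 -2.471
vertex -0.02 -1.27 -2.887
vertex 0.409 -2.959 -2.23
endloop
endfacet
facet normal 0.093 0.897 -0.431
outer loop
vertex -0.02 -1.27 -2.887
vertex 0.571 -1.381 -2.99
vertex 0.154 -1.538 -3.407
endloop
endfacet
facet normal -0.940 -0.301 -0.160
outer loop
vertex -0.02 -1.27 -2.887
vertex 0.154 -1.538 -3.407
vertex 0.409 -2.959 -2.23
endloop
endfacet
facet normal 0.093 0.897 -0.431
outer loop
vertex 0.154 -1.538 -3.407
vertex 0.571 -1.381 -2.99
vertex 0.745 -1.649 -3.51
endloop
endfacet
facet normal -0.247 -0.644 -0.724
outer loop
vertex 0.154 -1.538 -3.407
vertex 0.745 -1.649 -3.51
vertex 0.409 -2.959 -2.23
endloop
endfacet
facet normal -0.485 -0.665 -0.568
outer loop
vertex 2.551 -4.374 -2.696
vertex 2.002 -4.615 -1.946
vertex 1.941 -3.967 -2.652
endloop
endfacet
facet normal 0.458 0.739 -0.494
outer loop
vertex 2.551 -4.374 -2.696
vertex 1.941 -3.967 -2.652
vertex 2.898 -3.385 -0.894
endloop
endfacet
facet normal -0.486 -0.665 -0.568
outer loop
vertex 1.941 -3.967 -2.652
vertex 2.002 -4.615 -1.946
vertex 1.367 -3.939 -2.194
endloop
endfacet
facet normal -0.144 0.960 -0.239
outer loop
vertex 1.941 -3.967 -2.652
vertex 1.367 -3.939 -2.194
vertex 2.898 -3.385 -0.894
endloop
endfacet
facet normal -0.485 -0.664 -0.569
outer loop
vertex 1.367 -3.939 -2.194
vertex 2.002 -4.615 -1.946
vertex 1.164 -4.307 -1.592
endloop
endfacet
facet normal -0.539 0.787 0.299
outer loop
vertex 1.367 -3.939 -2.194
vertex 1.164 -4.307 -1.592
vertex 2.898 -3.385 -0.894
endloop
endfacet
facet normal -0.484 -0.665 -0.568
outer loop
vertex 1.164 -4.307 -1.592
vertex 2.002 -4.615 -1.946
vertex 1.452 -4.855 -1.196
endloop
endfacet
facet normal -0.496 0.322 0.806
outer loop
vertex 1.164 -4.307 -1.592
vertex 1.452 -4.855 -1.196
vertex 2.898 -3.385 -0.894
endloop
endfacet
facet normal -0.485 -0.664 -0.568
outer loop
vertex 1.452 -4.855 -1.196
vertex 2.002 -4.615 -1.946
vertex 2.062 -5.263 -1.24
endloop
endfacet
facet normal -0.039 -0.164 0.986
outer loop
vertex 1.452 -4.855 -1.196
vertex 2.062 -5.263 -1.24
vertex 2.898 -3.385 -0.894
endloop
endfacet
facet normal -0.484 -0.665 -0.569
outer loop
vertex 2.062 -5.263 -1.24
vertex 2.002 -4.615 -1.946
vertex 2.637 -5.29 -1.698
endloop
endfacet
facet normal 0.564 -0.386 0.730
outer loop
vertex 2.062 -5.263 -1.24
vertex 2.637 -5.29 -1.698
vertex 2.898 -3.385 -0.894
endloop
endfacet
facet normal -0.484 -0.665 -0.569
outer loop
vertex 2.637 -5.29 -1.698
vertex 2.002 -4.615 -1.946
vertex 2.839 -4.922 -2.3
endloop
endfacet
facet normal 0.958 -0.212 0.192
outer loop
vertex 2.637 -5.29 -1.698
vertex 2.839 -4.922 -2.3
vertex 2.898 -3.385 -0.894
endloop
endfacet
facet normal -0.484 -0.665 -0.568
outer loop
vertex 2.839 -4.922 -2.3
vertex 2.002 -4.615 -1.946
vertex 2.551 -4.374 -2.696
endloop
endfacet
facet normal 0.915 0.253 -0.315
outer loop
vertex 2.839 -4.922 -2.3
vertex 2.551 -4.374 -2.696
vertex 2.898 -3.385 -0.894
endloop
endfacet
facet normal 0.191 0.301 -0.934
outer loop
vertex 3.484 -3.665 -0.257
vertex 3.044 -2.94 -0.114
vertex 3.888 -2.971 0.049
endloop
endfacet
facet normal 0.670 -0.589 0.451
outer loop
vertex 3.484 -3.665 -0.257
vertex 3.888 -2.971 0.049
vertex 2.776 -3.36 1.194
endloop
endfacet
facet normal 0.191 0.300 -0.934
outer loop
vertex 3.888 -2.971 0.049
vertex 3.044 -2.94 -0.114
vertex 3.448 -2.245 0.192
endloop
endfacet
facet normal 0.650 0.253 0.717
outer loop
vertex 3.888 -2.971 0.049
vertex 3.448 -2.245 0.192
vertex 2.776 -3.36 1.194
endloop
endfacet
facet normal 0.191 0.300 -0.934
outer loop
vertex 3.448 -2.245 0.192
vertex 3.044 -2.94 -0.114
vertex 2.605 -2.215 0.029
endloop
endfacet
facet normal -0.111 0.701 0.705
outer loop
vertex 3.448 -2.245 0.192
vertex 2.605 -2.215 0.029
vertex 2.776 -3.36 1.194
endloop
endfacet
facet normal 0.191 0.300 -0.934
outer loop
vertex 2.605 -2.215 0.029
vertex 3.044 -2.94 -0.114
vertex 2.2 -2.909 -0.277
endloop
endfacet
facet normal -0.850 0.308 0.427
outer loop
vertex 2.605 -2.215 0.029
vertex 2.2 -2.909 -0.277
vertex 2.776 -3.36 1.194
endloop
endfacet
facet normal 0.191 0.301 -0.934
outer loop
vertex 2.2 -2.909 -0.277
vertex 3.044 -2.94 -0.114
vertex 2.64 -3.634 -0.42
endloop
endfacet
facet normal -0.829 -0.535 0.161
outer loop
vertex 2.2 -2.909 -0.277
vertex 2.64 -3.634 -0.42
vertex 2.776 -3.36 1.194
endloop
endfacet
facet normal 0.191 0.301 -0.934
outer loop
vertex 2.64 -3.634 -0.42
vertex 3.044 -2.94 -0.114
vertex 3.484 -3.665 -0.257
endloop
endfacet
facet normal -0.069 -0.983 0.173
outer loop
vertex 2.64 -3.634 -0.42
vertex 3.484 -3.665 -0.257
vertex 2.776 -3.36 1.194
endloop
endfacet

endsolid


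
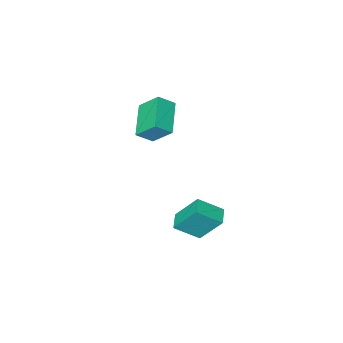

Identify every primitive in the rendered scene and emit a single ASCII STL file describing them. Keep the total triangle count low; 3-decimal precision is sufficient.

solid 
facet normal -0.744 0.280 -0.607
outer loop
vertex -3.96 -3.369 1.816
vertex -2.812 -1.818 1.125
vertex -3.369 -4.326 0.65
endloop
endfacet
facet normal -0.559 -0.757 0.338
outer loop
vertex -2.528 -4.642 1.335
vertex -3.96 -3.369 1.816
vertex -3.369 -4.326 0.65
endloop
endfacet
facet normal -0.744 0.280 -0.607
outer loop
vertex -3.369 -4.326 0.65
vertex -2.812 -1.818 1.125
vertex -2.221 -2.774 -0.041
endloop
endfacet
facet normal 0.365 -0.590 -0.720
outer loop
vertex -2.221 -2.774 -0.041
vertex -2.528 -4.642 1.335
vertex -3.369 -4.326 0.65
endloop
endfacet
facet normal -0.365 0.591 0.720
outer loop
vertex -3.96 -3.369 1.816
vertex -1.971 -2.134 1.81
vertex -2.812 -1.818 1.125
endloop
endfacet
facet normal -0.560 -0.757 0.337
outer loop
vertex -3.119 -3.686 2.501
vertex -3.96 -3.369 1.816
vertex -2.528 -4.642 1.335
endloop
endfacet
facet normal -0.364 0.590 0.720
outer loop
vertex -3.119 -3.686 2.501
vertex -1.971 -2.134 1.81
vertex -3.96 -3.369 1.816
endloop
endfacet
facet normal 0.559 0.757 -0.337
outer loop
vertex -2.812 -1.818 1.125
vertex -1.971 -2.134 1.81
vertex -2.221 -2.774 -0.041
endloop
endfacet
facet normal 0.364 -0.590 -0.720
outer loop
vertex -1.38 -3.091 0.644
vertex -2.528 -4.642 1.335
vertex -2.221 -2.774 -0.041
endloop
endfacet
facet normal 0.560 0.757 -0.337
outer loop
vertex -2.221 -2.774 -0.041
vertex -1.971 -2.134 1.81
vertex -1.38 -3.091 0.644
endloop
endfacet
facet normal 0.744 -0.280 0.607
outer loop
vertex -1.38 -3.091 0.644
vertex -3.119 -3.686 2.501
vertex -2.528 -4.642 1.335
endloop
endfacet
facet normal 0.744 -0.280 0.607
outer loop
vertex -1.971 -2.134 1.81
vertex -3.119 -3.686 2.501
vertex -1.38 -3.091 0.644
endloop
endfacet
facet normal -0.368 0.442 0.818
outer loop
vertex -1.649 2.396 -0.292
vertex -1.073 3.15 -0.44
vertex -2.771 3.082 -1.168
endloop
endfacet
facet normal -0.600 -0.785 0.154
outer loop
vertex -2.027 2.19 -2.82
vertex -1.649 2.396 -0.292
vertex -2.771 3.082 -1.168
endloop
endfacet
facet normal -0.369 0.441 0.818
outer loop
vertex -2.771 3.082 -1.168
vertex -1.073 3.15 -0.44
vertex -2.195 3.836 -1.315
endloop
endfacet
facet normal -0.710 0.434 -0.554
outer loop
vertex -2.195 3.836 -1.315
vertex -2.027 2.19 -2.82
vertex -2.771 3.082 -1.168
endloop
endfacet
facet normal 0.710 -0.434 0.554
outer loop
vertex -1.649 2.396 -0.292
vertex -0.329 2.258 -2.092
vertex -1.073 3.15 -0.44
endloop
endfacet
facet normal -0.600 -0.785 0.154
outer loop
vertex -0.905 1.504 -1.945
vertex -1.649 2.396 -0.292
vertex -2.027 2.19 -2.82
endloop
endfacet
facet normal 0.710 -0.434 0.554
outer loop
vertex -0.905 1.504 -1.945
vertex -0.329 2.258 -2.092
vertex -1.649 2.396 -0.292
endloop
endfacet
facet normal 0.600 0.785 -0.154
outer loop
vertex -1.073 3.15 -0.44
vertex -0.329 2.258 -2.092
vertex -2.195 3.836 -1.315
endloop
endfacet
facet normal -0.710 0.434 -0.554
outer loop
vertex -1.451 2.944 -2.968
vertex -2.027 2.19 -2.82
vertex -2.195 3.836 -1.315
endloop
endfacet
facet normal 0.600 0.785 -0.154
outer loop
vertex -2.195 3.836 -1.315
vertex -0.329 2.258 -2.092
vertex -1.451 2.944 -2.968
endloop
endfacet
facet normal 0.368 -0.442 -0.818
outer loop
vertex -1.451 2.944 -2.968
vertex -0.905 1.504 -1.945
vertex -2.027 2.19 -2.82
endloop
endfacet
facet normal 0.369 -0.441 -0.818
outer loop
vertex -0.329 2.258 -2.092
vertex -0.905 1.504 -1.945
vertex -1.451 2.944 -2.968
endloop
endfacet

endsolid


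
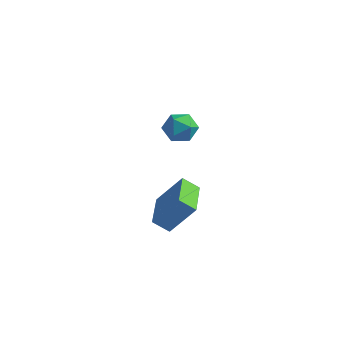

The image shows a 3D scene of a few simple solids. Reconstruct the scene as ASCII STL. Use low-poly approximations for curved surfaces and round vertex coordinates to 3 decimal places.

solid 
facet normal -0.749 0.662 -0.005
outer loop
vertex 1.641 -1.828 3.708
vertex 1.097 -2.446 3.309
vertex 1.138 -2.393 4.222
endloop
endfacet
facet normal -0.313 0.776 0.547
outer loop
vertex 1.641 -1.828 3.708
vertex 1.138 -2.393 4.222
vertex 2.003 -2.209 4.456
endloop
endfacet
facet normal 0.342 0.894 0.290
outer loop
vertex 1.641 -1.828 3.708
vertex 2.003 -2.209 4.456
vertex 2.497 -2.149 3.688
endloop
endfacet
facet normal 0.310 0.852 -0.422
outer loop
vertex 1.641 -1.828 3.708
vertex 2.497 -2.149 3.688
vertex 1.937 -2.296 2.98
endloop
endfacet
facet normal -0.363 0.710 -0.604
outer loop
vertex 1.641 -1.828 3.708
vertex 1.937 -2.296 2.98
vertex 1.097 -2.446 3.309
endloop
endfacet
facet normal -0.292 0.180 0.939
outer loop
vertex 2.003 -2.209 4.456
vertex 1.138 -2.393 4.222
vertex 1.683 -3.064 4.52
endloop
endfacet
facet normal -0.999 -0.004 0.045
outer loop
vertex 1.138 -2.393 4.222
vertex 1.097 -2.446 3.309
vertex 1.123 -3.211 3.812
endloop
endfacet
facet normal -0.375 0.071 -0.924
outer loop
vertex 1.097 -2.446 3.309
vertex 1.937 -2.296 2.98
vertex 1.617 -3.151 3.044
endloop
endfacet
facet normal 0.716 0.302 -0.629
outer loop
vertex 1.937 -2.296 2.98
vertex 2.497 -2.149 3.688
vertex 2.482 -2.967 3.278
endloop
endfacet
facet normal 0.768 0.370 0.523
outer loop
vertex 2.497 -2.149 3.688
vertex 2.003 -2.209 4.456
vertex 2.523 -2.914 4.191
endloop
endfacet
facet normal -0.310 -0.852 0.422
outer loop
vertex 1.979 -3.532 3.792
vertex 1.683 -3.064 4.52
vertex 1.123 -3.211 3.812
endloop
endfacet
facet normal -0.342 -0.894 -0.290
outer loop
vertex 1.979 -3.532 3.792
vertex 1.123 -3.211 3.812
vertex 1.617 -3.151 3.044
endloop
endfacet
facet normal 0.313 -0.776 -0.547
outer loop
vertex 1.979 -3.532 3.792
vertex 1.617 -3.151 3.044
vertex 2.482 -2.967 3.278
endloop
endfacet
facet normal 0.749 -0.662 0.005
outer loop
vertex 1.979 -3.532 3.792
vertex 2.482 -2.967 3.278
vertex 2.523 -2.914 4.191
endloop
endfacet
facet normal 0.363 -0.710 0.604
outer loop
vertex 1.979 -3.532 3.792
vertex 2.523 -2.914 4.191
vertex 1.683 -3.064 4.52
endloop
endfacet
facet normal -0.716 -0.302 0.629
outer loop
vertex 1.123 -3.211 3.812
vertex 1.683 -3.064 4.52
vertex 1.138 -2.393 4.222
endloop
endfacet
facet normal -0.768 -0.370 -0.523
outer loop
vertex 1.617 -3.151 3.044
vertex 1.123 -3.211 3.812
vertex 1.097 -2.446 3.309
endloop
endfacet
facet normal 0.292 -0.180 -0.939
outer loop
vertex 2.482 -2.967 3.278
vertex 1.617 -3.151 3.044
vertex 1.937 -2.296 2.98
endloop
endfacet
facet normal 0.999 0.004 -0.045
outer loop
vertex 2.523 -2.914 4.191
vertex 2.482 -2.967 3.278
vertex 2.497 -2.149 3.688
endloop
endfacet
facet normal 0.375 -0.071 0.924
outer loop
vertex 1.683 -3.064 4.52
vertex 2.523 -2.914 4.191
vertex 2.003 -2.209 4.456
endloop
endfacet
facet normal -0.723 -0.330 0.607
outer loop
vertex 2.031 -3.181 -0.982
vertex 1.089 -1.262 -1.059
vertex 0.939 -3.782 -2.61
endloop
endfacet
facet normal 0.440 -0.897 0.036
outer loop
vertex 1.691 -3.438 -3.241
vertex 2.031 -3.181 -0.982
vertex 0.939 -3.782 -2.61
endloop
endfacet
facet normal -0.723 -0.330 0.607
outer loop
vertex 0.939 -3.782 -2.61
vertex 1.089 -1.262 -1.059
vertex -0.003 -1.862 -2.687
endloop
endfacet
facet normal -0.532 -0.293 -0.794
outer loop
vertex -0.003 -1.862 -2.687
vertex 1.691 -3.438 -3.241
vertex 0.939 -3.782 -2.61
endloop
endfacet
facet normal 0.532 0.293 0.794
outer loop
vertex 2.031 -3.181 -0.982
vertex 1.841 -0.918 -1.69
vertex 1.089 -1.262 -1.059
endloop
endfacet
facet normal 0.440 -0.898 0.036
outer loop
vertex 2.783 -2.838 -1.613
vertex 2.031 -3.181 -0.982
vertex 1.691 -3.438 -3.241
endloop
endfacet
facet normal 0.533 0.293 0.794
outer loop
vertex 2.783 -2.838 -1.613
vertex 1.841 -0.918 -1.69
vertex 2.031 -3.181 -0.982
endloop
endfacet
facet normal -0.440 0.897 -0.035
outer loop
vertex 1.089 -1.262 -1.059
vertex 1.841 -0.918 -1.69
vertex -0.003 -1.862 -2.687
endloop
endfacet
facet normal -0.532 -0.293 -0.794
outer loop
vertex 0.749 -1.519 -3.318
vertex 1.691 -3.438 -3.241
vertex -0.003 -1.862 -2.687
endloop
endfacet
facet normal -0.440 0.897 -0.036
outer loop
vertex -0.003 -1.862 -2.687
vertex 1.841 -0.918 -1.69
vertex 0.749 -1.519 -3.318
endloop
endfacet
facet normal 0.723 0.331 -0.607
outer loop
vertex 0.749 -1.519 -3.318
vertex 2.783 -2.838 -1.613
vertex 1.691 -3.438 -3.241
endloop
endfacet
facet normal 0.723 0.330 -0.607
outer loop
vertex 1.841 -0.918 -1.69
vertex 2.783 -2.838 -1.613
vertex 0.749 -1.519 -3.318
endloop
endfacet

endsolid


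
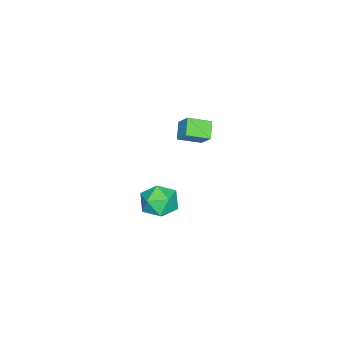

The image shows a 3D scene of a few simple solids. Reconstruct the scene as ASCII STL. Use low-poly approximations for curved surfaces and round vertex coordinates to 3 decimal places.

solid 
facet normal -0.556 0.757 -0.344
outer loop
vertex -4.979 -1.748 3.144
vertex -4.542 -0.999 4.086
vertex -4.085 -1.404 2.456
endloop
endfacet
facet normal -0.341 -0.585 -0.736
outer loop
vertex -3.278 -2.501 2.954
vertex -4.979 -1.748 3.144
vertex -4.085 -1.404 2.456
endloop
endfacet
facet normal -0.556 0.757 -0.344
outer loop
vertex -4.085 -1.404 2.456
vertex -4.542 -0.999 4.086
vertex -3.648 -0.655 3.397
endloop
endfacet
facet normal 0.757 0.292 -0.584
outer loop
vertex -3.648 -0.655 3.397
vertex -3.278 -2.501 2.954
vertex -4.085 -1.404 2.456
endloop
endfacet
facet normal -0.758 -0.292 0.584
outer loop
vertex -4.979 -1.748 3.144
vertex -3.735 -2.096 4.584
vertex -4.542 -0.999 4.086
endloop
endfacet
facet normal -0.341 -0.586 -0.735
outer loop
vertex -4.172 -2.845 3.643
vertex -4.979 -1.748 3.144
vertex -3.278 -2.501 2.954
endloop
endfacet
facet normal -0.758 -0.292 0.584
outer loop
vertex -4.172 -2.845 3.643
vertex -3.735 -2.096 4.584
vertex -4.979 -1.748 3.144
endloop
endfacet
facet normal 0.342 0.585 0.735
outer loop
vertex -4.542 -0.999 4.086
vertex -3.735 -2.096 4.584
vertex -3.648 -0.655 3.397
endloop
endfacet
facet normal 0.758 0.292 -0.584
outer loop
vertex -2.841 -1.752 3.896
vertex -3.278 -2.501 2.954
vertex -3.648 -0.655 3.397
endloop
endfacet
facet normal 0.341 0.585 0.736
outer loop
vertex -3.648 -0.655 3.397
vertex -3.735 -2.096 4.584
vertex -2.841 -1.752 3.896
endloop
endfacet
facet normal 0.556 -0.757 0.344
outer loop
vertex -2.841 -1.752 3.896
vertex -4.172 -2.845 3.643
vertex -3.278 -2.501 2.954
endloop
endfacet
facet normal 0.556 -0.757 0.344
outer loop
vertex -3.735 -2.096 4.584
vertex -4.172 -2.845 3.643
vertex -2.841 -1.752 3.896
endloop
endfacet
facet normal -0.714 -0.046 0.699
outer loop
vertex -4.769 -3.286 -3.0
vertex -4.955 -4.494 -3.27
vertex -4.12 -4.17 -2.396
endloop
endfacet
facet normal -0.217 0.437 0.873
outer loop
vertex -4.769 -3.286 -3.0
vertex -4.12 -4.17 -2.396
vertex -3.548 -3.124 -2.777
endloop
endfacet
facet normal -0.185 0.919 0.347
outer loop
vertex -4.769 -3.286 -3.0
vertex -3.548 -3.124 -2.777
vertex -4.03 -2.802 -3.886
endloop
endfacet
facet normal -0.662 0.735 -0.151
outer loop
vertex -4.769 -3.286 -3.0
vertex -4.03 -2.802 -3.886
vertex -4.9 -3.648 -4.191
endloop
endfacet
facet normal -0.988 0.137 0.067
outer loop
vertex -4.769 -3.286 -3.0
vertex -4.9 -3.648 -4.191
vertex -4.955 -4.494 -3.27
endloop
endfacet
facet normal 0.413 0.104 0.905
outer loop
vertex -3.548 -3.124 -2.777
vertex -4.12 -4.17 -2.396
vertex -2.98 -4.232 -2.909
endloop
endfacet
facet normal -0.390 -0.678 0.624
outer loop
vertex -4.12 -4.17 -2.396
vertex -4.955 -4.494 -3.27
vertex -3.85 -5.078 -3.214
endloop
endfacet
facet normal -0.834 -0.380 -0.399
outer loop
vertex -4.955 -4.494 -3.27
vertex -4.9 -3.648 -4.191
vertex -4.332 -4.756 -4.323
endloop
endfacet
facet normal -0.306 0.585 -0.751
outer loop
vertex -4.9 -3.648 -4.191
vertex -4.03 -2.802 -3.886
vertex -3.76 -3.71 -4.704
endloop
endfacet
facet normal 0.464 0.884 0.055
outer loop
vertex -4.03 -2.802 -3.886
vertex -3.548 -3.124 -2.777
vertex -2.925 -3.386 -3.83
endloop
endfacet
facet normal 0.662 -0.735 0.151
outer loop
vertex -3.111 -4.594 -4.1
vertex -2.98 -4.232 -2.909
vertex -3.85 -5.078 -3.214
endloop
endfacet
facet normal 0.185 -0.919 -0.347
outer loop
vertex -3.111 -4.594 -4.1
vertex -3.85 -5.078 -3.214
vertex -4.332 -4.756 -4.323
endloop
endfacet
facet normal 0.217 -0.437 -0.873
outer loop
vertex -3.111 -4.594 -4.1
vertex -4.332 -4.756 -4.323
vertex -3.76 -3.71 -4.704
endloop
endfacet
facet normal 0.714 0.046 -0.699
outer loop
vertex -3.111 -4.594 -4.1
vertex -3.76 -3.71 -4.704
vertex -2.925 -3.386 -3.83
endloop
endfacet
facet normal 0.988 -0.137 -0.067
outer loop
vertex -3.111 -4.594 -4.1
vertex -2.925 -3.386 -3.83
vertex -2.98 -4.232 -2.909
endloop
endfacet
facet normal 0.306 -0.585 0.751
outer loop
vertex -3.85 -5.078 -3.214
vertex -2.98 -4.232 -2.909
vertex -4.12 -4.17 -2.396
endloop
endfacet
facet normal -0.464 -0.884 -0.055
outer loop
vertex -4.332 -4.756 -4.323
vertex -3.85 -5.078 -3.214
vertex -4.955 -4.494 -3.27
endloop
endfacet
facet normal -0.413 -0.104 -0.905
outer loop
vertex -3.76 -3.71 -4.704
vertex -4.332 -4.756 -4.323
vertex -4.9 -3.648 -4.191
endloop
endfacet
facet normal 0.390 0.678 -0.624
outer loop
vertex -2.925 -3.386 -3.83
vertex -3.76 -3.71 -4.704
vertex -4.03 -2.802 -3.886
endloop
endfacet
facet normal 0.834 0.380 0.399
outer loop
vertex -2.98 -4.232 -2.909
vertex -2.925 -3.386 -3.83
vertex -3.548 -3.124 -2.777
endloop
endfacet

endsolid


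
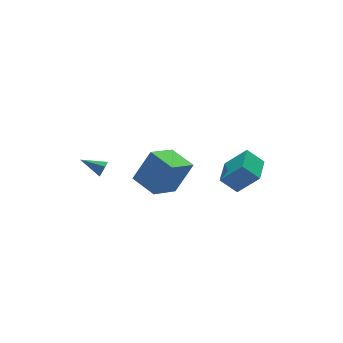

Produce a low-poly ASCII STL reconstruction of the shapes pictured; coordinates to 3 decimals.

solid 
facet normal 0.651 -0.686 -0.325
outer loop
vertex -2.798 3.045 -1.009
vertex -3.071 3.006 -1.473
vertex -2.662 3.336 -1.35
endloop
endfacet
facet normal 0.455 0.579 0.676
outer loop
vertex -2.798 3.045 -1.009
vertex -2.662 3.336 -1.35
vertex -4.009 3.994 -1.007
endloop
endfacet
facet normal 0.651 -0.686 -0.324
outer loop
vertex -2.662 3.336 -1.35
vertex -3.071 3.006 -1.473
vertex -2.834 3.378 -1.784
endloop
endfacet
facet normal 0.421 0.904 -0.079
outer loop
vertex -2.662 3.336 -1.35
vertex -2.834 3.378 -1.784
vertex -4.009 3.994 -1.007
endloop
endfacet
facet normal 0.652 -0.686 -0.324
outer loop
vertex -2.834 3.378 -1.784
vertex -3.071 3.006 -1.473
vertex -3.184 3.14 -1.984
endloop
endfacet
facet normal -0.087 0.713 -0.696
outer loop
vertex -2.834 3.378 -1.784
vertex -3.184 3.14 -1.984
vertex -4.009 3.994 -1.007
endloop
endfacet
facet normal 0.650 -0.687 -0.324
outer loop
vertex -3.184 3.14 -1.984
vertex -3.071 3.006 -1.473
vertex -3.45 2.801 -1.799
endloop
endfacet
facet normal -0.687 0.151 -0.711
outer loop
vertex -3.184 3.14 -1.984
vertex -3.45 2.801 -1.799
vertex -4.009 3.994 -1.007
endloop
endfacet
facet normal 0.651 -0.686 -0.325
outer loop
vertex -3.45 2.801 -1.799
vertex -3.071 3.006 -1.473
vertex -3.43 2.616 -1.369
endloop
endfacet
facet normal -0.926 -0.360 -0.112
outer loop
vertex -3.45 2.801 -1.799
vertex -3.43 2.616 -1.369
vertex -4.009 3.994 -1.007
endloop
endfacet
facet normal 0.651 -0.686 -0.324
outer loop
vertex -3.43 2.616 -1.369
vertex -3.071 3.006 -1.473
vertex -3.14 2.725 -1.017
endloop
endfacet
facet normal -0.625 -0.433 0.649
outer loop
vertex -3.43 2.616 -1.369
vertex -3.14 2.725 -1.017
vertex -4.009 3.994 -1.007
endloop
endfacet
facet normal 0.650 -0.687 -0.325
outer loop
vertex -3.14 2.725 -1.017
vertex -3.071 3.006 -1.473
vertex -2.798 3.045 -1.009
endloop
endfacet
facet normal -0.010 -0.015 1.000
outer loop
vertex -3.14 2.725 -1.017
vertex -2.798 3.045 -1.009
vertex -4.009 3.994 -1.007
endloop
endfacet
facet normal -0.532 0.007 -0.847
outer loop
vertex -2.162 -0.991 -0.865
vertex -2.577 0.603 -0.592
vertex -0.47 -0.37 -1.923
endloop
endfacet
facet normal 0.249 -0.955 -0.163
outer loop
vertex 0.657 -0.383 -0.128
vertex -2.162 -0.991 -0.865
vertex -0.47 -0.37 -1.923
endloop
endfacet
facet normal -0.532 0.007 -0.847
outer loop
vertex -0.47 -0.37 -1.923
vertex -2.577 0.603 -0.592
vertex -0.885 1.225 -1.65
endloop
endfacet
facet normal 0.810 0.297 -0.506
outer loop
vertex -0.885 1.225 -1.65
vertex 0.657 -0.383 -0.128
vertex -0.47 -0.37 -1.923
endloop
endfacet
facet normal -0.810 -0.297 0.506
outer loop
vertex -2.162 -0.991 -0.865
vertex -1.45 0.59 1.203
vertex -2.577 0.603 -0.592
endloop
endfacet
facet normal 0.249 -0.955 -0.164
outer loop
vertex -1.035 -1.005 0.93
vertex -2.162 -0.991 -0.865
vertex 0.657 -0.383 -0.128
endloop
endfacet
facet normal -0.810 -0.297 0.506
outer loop
vertex -1.035 -1.005 0.93
vertex -1.45 0.59 1.203
vertex -2.162 -0.991 -0.865
endloop
endfacet
facet normal -0.249 0.955 0.163
outer loop
vertex -2.577 0.603 -0.592
vertex -1.45 0.59 1.203
vertex -0.885 1.225 -1.65
endloop
endfacet
facet normal 0.810 0.297 -0.506
outer loop
vertex 0.242 1.211 0.145
vertex 0.657 -0.383 -0.128
vertex -0.885 1.225 -1.65
endloop
endfacet
facet normal -0.248 0.955 0.163
outer loop
vertex -0.885 1.225 -1.65
vertex -1.45 0.59 1.203
vertex 0.242 1.211 0.145
endloop
endfacet
facet normal 0.532 -0.007 0.847
outer loop
vertex 0.242 1.211 0.145
vertex -1.035 -1.005 0.93
vertex 0.657 -0.383 -0.128
endloop
endfacet
facet normal 0.532 -0.007 0.847
outer loop
vertex -1.45 0.59 1.203
vertex -1.035 -1.005 0.93
vertex 0.242 1.211 0.145
endloop
endfacet
facet normal -0.512 0.415 -0.752
outer loop
vertex 0.317 -3.674 1.386
vertex 1.367 -2.453 1.345
vertex 1.022 -4.308 0.556
endloop
endfacet
facet normal -0.652 -0.758 0.025
outer loop
vertex 1.933 -5.047 1.895
vertex 0.317 -3.674 1.386
vertex 1.022 -4.308 0.556
endloop
endfacet
facet normal -0.512 0.415 -0.752
outer loop
vertex 1.022 -4.308 0.556
vertex 1.367 -2.453 1.345
vertex 2.071 -3.088 0.515
endloop
endfacet
facet normal 0.560 -0.503 -0.658
outer loop
vertex 2.071 -3.088 0.515
vertex 1.933 -5.047 1.895
vertex 1.022 -4.308 0.556
endloop
endfacet
facet normal -0.560 0.503 0.658
outer loop
vertex 0.317 -3.674 1.386
vertex 2.278 -3.192 2.684
vertex 1.367 -2.453 1.345
endloop
endfacet
facet normal -0.652 -0.758 0.027
outer loop
vertex 1.229 -4.412 2.725
vertex 0.317 -3.674 1.386
vertex 1.933 -5.047 1.895
endloop
endfacet
facet normal -0.560 0.503 0.658
outer loop
vertex 1.229 -4.412 2.725
vertex 2.278 -3.192 2.684
vertex 0.317 -3.674 1.386
endloop
endfacet
facet normal 0.653 0.757 -0.026
outer loop
vertex 1.367 -2.453 1.345
vertex 2.278 -3.192 2.684
vertex 2.071 -3.088 0.515
endloop
endfacet
facet normal 0.560 -0.503 -0.658
outer loop
vertex 2.983 -3.826 1.854
vertex 1.933 -5.047 1.895
vertex 2.071 -3.088 0.515
endloop
endfacet
facet normal 0.651 0.758 -0.026
outer loop
vertex 2.071 -3.088 0.515
vertex 2.278 -3.192 2.684
vertex 2.983 -3.826 1.854
endloop
endfacet
facet normal 0.512 -0.415 0.752
outer loop
vertex 2.983 -3.826 1.854
vertex 1.229 -4.412 2.725
vertex 1.933 -5.047 1.895
endloop
endfacet
facet normal 0.512 -0.415 0.752
outer loop
vertex 2.278 -3.192 2.684
vertex 1.229 -4.412 2.725
vertex 2.983 -3.826 1.854
endloop
endfacet

endsolid


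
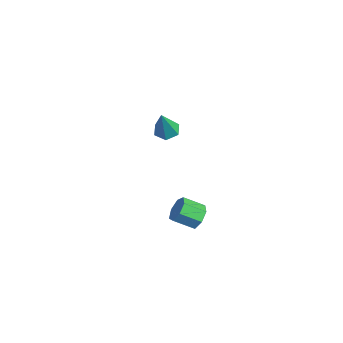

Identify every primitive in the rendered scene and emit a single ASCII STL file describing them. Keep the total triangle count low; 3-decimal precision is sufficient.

solid 
facet normal 0.391 0.770 -0.505
outer loop
vertex 4.346 -2.445 2.307
vertex 4.037 -2.653 1.75
vertex 3.813 -2.231 2.22
endloop
endfacet
facet normal 0.070 0.521 0.850
outer loop
vertex 4.346 -2.445 2.307
vertex 3.813 -2.231 2.22
vertex 3.912 -3.3 2.867
endloop
endfacet
facet normal 0.070 0.521 0.850
outer loop
vertex 3.912 -3.3 2.867
vertex 3.813 -2.231 2.22
vertex 3.379 -3.086 2.78
endloop
endfacet
facet normal -0.391 -0.770 0.503
outer loop
vertex 3.912 -3.3 2.867
vertex 3.379 -3.086 2.78
vertex 3.603 -3.507 2.31
endloop
endfacet
facet normal 0.392 0.770 -0.504
outer loop
vertex 3.813 -2.231 2.22
vertex 4.037 -2.653 1.75
vertex 3.448 -2.334 1.779
endloop
endfacet
facet normal -0.673 0.613 0.414
outer loop
vertex 3.813 -2.231 2.22
vertex 3.448 -2.334 1.779
vertex 3.379 -3.086 2.78
endloop
endfacet
facet normal -0.673 0.613 0.414
outer loop
vertex 3.379 -3.086 2.78
vertex 3.448 -2.334 1.779
vertex 3.014 -3.189 2.339
endloop
endfacet
facet normal -0.391 -0.770 0.504
outer loop
vertex 3.379 -3.086 2.78
vertex 3.014 -3.189 2.339
vertex 3.603 -3.507 2.31
endloop
endfacet
facet normal 0.392 0.769 -0.506
outer loop
vertex 3.448 -2.334 1.779
vertex 4.037 -2.653 1.75
vertex 3.527 -2.678 1.317
endloop
endfacet
facet normal -0.910 0.242 -0.336
outer loop
vertex 3.448 -2.334 1.779
vertex 3.527 -2.678 1.317
vertex 3.014 -3.189 2.339
endloop
endfacet
facet normal -0.910 0.243 -0.335
outer loop
vertex 3.014 -3.189 2.339
vertex 3.527 -2.678 1.317
vertex 3.093 -3.532 1.876
endloop
endfacet
facet normal -0.391 -0.770 0.504
outer loop
vertex 3.014 -3.189 2.339
vertex 3.093 -3.532 1.876
vertex 3.603 -3.507 2.31
endloop
endfacet
facet normal 0.390 0.771 -0.504
outer loop
vertex 3.527 -2.678 1.317
vertex 4.037 -2.653 1.75
vertex 3.99 -3.002 1.18
endloop
endfacet
facet normal -0.462 -0.309 -0.831
outer loop
vertex 3.527 -2.678 1.317
vertex 3.99 -3.002 1.18
vertex 3.093 -3.532 1.876
endloop
endfacet
facet normal -0.462 -0.310 -0.831
outer loop
vertex 3.093 -3.532 1.876
vertex 3.99 -3.002 1.18
vertex 3.556 -3.857 1.74
endloop
endfacet
facet normal -0.392 -0.769 0.505
outer loop
vertex 3.093 -3.532 1.876
vertex 3.556 -3.857 1.74
vertex 3.603 -3.507 2.31
endloop
endfacet
facet normal 0.391 0.770 -0.504
outer loop
vertex 3.99 -3.002 1.18
vertex 4.037 -2.653 1.75
vertex 4.488 -3.063 1.473
endloop
endfacet
facet normal 0.335 -0.629 -0.701
outer loop
vertex 3.99 -3.002 1.18
vertex 4.488 -3.063 1.473
vertex 3.556 -3.857 1.74
endloop
endfacet
facet normal 0.335 -0.629 -0.701
outer loop
vertex 3.556 -3.857 1.74
vertex 4.488 -3.063 1.473
vertex 4.054 -3.918 2.033
endloop
endfacet
facet normal -0.391 -0.770 0.505
outer loop
vertex 3.556 -3.857 1.74
vertex 4.054 -3.918 2.033
vertex 3.603 -3.507 2.31
endloop
endfacet
facet normal 0.391 0.770 -0.504
outer loop
vertex 4.488 -3.063 1.473
vertex 4.037 -2.653 1.75
vertex 4.647 -2.816 1.974
endloop
endfacet
facet normal 0.879 -0.475 -0.045
outer loop
vertex 4.488 -3.063 1.473
vertex 4.647 -2.816 1.974
vertex 4.054 -3.918 2.033
endloop
endfacet
facet normal 0.879 -0.475 -0.044
outer loop
vertex 4.054 -3.918 2.033
vertex 4.647 -2.816 1.974
vertex 4.213 -3.67 2.534
endloop
endfacet
facet normal -0.391 -0.769 0.505
outer loop
vertex 4.054 -3.918 2.033
vertex 4.213 -3.67 2.534
vertex 3.603 -3.507 2.31
endloop
endfacet
facet normal 0.391 0.770 -0.504
outer loop
vertex 4.647 -2.816 1.974
vertex 4.037 -2.653 1.75
vertex 4.346 -2.445 2.307
endloop
endfacet
facet normal 0.762 0.037 0.647
outer loop
vertex 4.647 -2.816 1.974
vertex 4.346 -2.445 2.307
vertex 4.213 -3.67 2.534
endloop
endfacet
facet normal 0.762 0.037 0.647
outer loop
vertex 4.213 -3.67 2.534
vertex 4.346 -2.445 2.307
vertex 3.912 -3.3 2.867
endloop
endfacet
facet normal -0.391 -0.771 0.503
outer loop
vertex 4.213 -3.67 2.534
vertex 3.912 -3.3 2.867
vertex 3.603 -3.507 2.31
endloop
endfacet
facet normal -0.278 0.293 -0.915
outer loop
vertex -1.8 -1.431 2.201
vertex -2.322 -1.136 2.454
vertex -1.763 -0.809 2.389
endloop
endfacet
facet normal 0.998 -0.063 0.013
outer loop
vertex -1.8 -1.431 2.201
vertex -1.763 -0.809 2.389
vertex -1.838 -1.644 4.046
endloop
endfacet
facet normal -0.277 0.292 -0.915
outer loop
vertex -1.763 -0.809 2.389
vertex -2.322 -1.136 2.454
vertex -2.285 -0.514 2.641
endloop
endfacet
facet normal 0.588 0.711 0.385
outer loop
vertex -1.763 -0.809 2.389
vertex -2.285 -0.514 2.641
vertex -1.838 -1.644 4.046
endloop
endfacet
facet normal -0.278 0.292 -0.915
outer loop
vertex -2.285 -0.514 2.641
vertex -2.322 -1.136 2.454
vertex -2.843 -0.841 2.706
endloop
endfacet
facet normal -0.325 0.684 0.653
outer loop
vertex -2.285 -0.514 2.641
vertex -2.843 -0.841 2.706
vertex -1.838 -1.644 4.046
endloop
endfacet
facet normal -0.277 0.292 -0.915
outer loop
vertex -2.843 -0.841 2.706
vertex -2.322 -1.136 2.454
vertex -2.88 -1.462 2.519
endloop
endfacet
facet normal -0.827 -0.116 0.550
outer loop
vertex -2.843 -0.841 2.706
vertex -2.88 -1.462 2.519
vertex -1.838 -1.644 4.046
endloop
endfacet
facet normal -0.277 0.292 -0.915
outer loop
vertex -2.88 -1.462 2.519
vertex -2.322 -1.136 2.454
vertex -2.359 -1.757 2.267
endloop
endfacet
facet normal -0.418 -0.891 0.179
outer loop
vertex -2.88 -1.462 2.519
vertex -2.359 -1.757 2.267
vertex -1.838 -1.644 4.046
endloop
endfacet
facet normal -0.278 0.292 -0.915
outer loop
vertex -2.359 -1.757 2.267
vertex -2.322 -1.136 2.454
vertex -1.8 -1.431 2.201
endloop
endfacet
facet normal 0.494 -0.865 -0.090
outer loop
vertex -2.359 -1.757 2.267
vertex -1.8 -1.431 2.201
vertex -1.838 -1.644 4.046
endloop
endfacet

endsolid


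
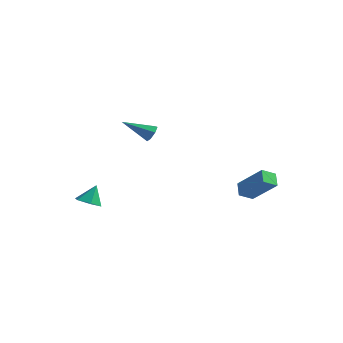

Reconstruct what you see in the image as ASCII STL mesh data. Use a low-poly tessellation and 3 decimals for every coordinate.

solid 
facet normal -0.091 -0.437 -0.895
outer loop
vertex -2.753 -2.114 -2.843
vertex -3.519 -2.337 -2.656
vertex -3.38 -1.617 -3.022
endloop
endfacet
facet normal 0.604 0.792 0.083
outer loop
vertex -2.753 -2.114 -2.843
vertex -3.38 -1.617 -3.022
vertex -3.401 -1.763 -1.484
endloop
endfacet
facet normal -0.090 -0.437 -0.895
outer loop
vertex -3.38 -1.617 -3.022
vertex -3.519 -2.337 -2.656
vertex -4.146 -1.84 -2.836
endloop
endfacet
facet normal -0.259 0.962 0.088
outer loop
vertex -3.38 -1.617 -3.022
vertex -4.146 -1.84 -2.836
vertex -3.401 -1.763 -1.484
endloop
endfacet
facet normal -0.091 -0.438 -0.894
outer loop
vertex -4.146 -1.84 -2.836
vertex -3.519 -2.337 -2.656
vertex -4.286 -2.56 -2.469
endloop
endfacet
facet normal -0.820 0.379 0.430
outer loop
vertex -4.146 -1.84 -2.836
vertex -4.286 -2.56 -2.469
vertex -3.401 -1.763 -1.484
endloop
endfacet
facet normal -0.091 -0.438 -0.894
outer loop
vertex -4.286 -2.56 -2.469
vertex -3.519 -2.337 -2.656
vertex -3.659 -3.057 -2.289
endloop
endfacet
facet normal -0.518 -0.375 0.769
outer loop
vertex -4.286 -2.56 -2.469
vertex -3.659 -3.057 -2.289
vertex -3.401 -1.763 -1.484
endloop
endfacet
facet normal -0.091 -0.438 -0.894
outer loop
vertex -3.659 -3.057 -2.289
vertex -3.519 -2.337 -2.656
vertex -2.893 -2.834 -2.476
endloop
endfacet
facet normal 0.345 -0.544 0.765
outer loop
vertex -3.659 -3.057 -2.289
vertex -2.893 -2.834 -2.476
vertex -3.401 -1.763 -1.484
endloop
endfacet
facet normal -0.091 -0.438 -0.894
outer loop
vertex -2.893 -2.834 -2.476
vertex -3.519 -2.337 -2.656
vertex -2.753 -2.114 -2.843
endloop
endfacet
facet normal 0.906 0.039 0.422
outer loop
vertex -2.893 -2.834 -2.476
vertex -2.753 -2.114 -2.843
vertex -3.401 -1.763 -1.484
endloop
endfacet
facet normal -0.760 -0.012 -0.650
outer loop
vertex 2.405 3.501 -1.51
vertex 2.766 4.312 -1.948
vertex 2.932 2.94 -2.116
endloop
endfacet
facet normal -0.364 -0.820 0.442
outer loop
vertex 4.574 2.968 -0.712
vertex 2.405 3.501 -1.51
vertex 2.932 2.94 -2.116
endloop
endfacet
facet normal -0.760 -0.012 -0.650
outer loop
vertex 2.932 2.94 -2.116
vertex 2.766 4.312 -1.948
vertex 3.293 3.751 -2.553
endloop
endfacet
facet normal 0.538 -0.573 -0.618
outer loop
vertex 3.293 3.751 -2.553
vertex 4.574 2.968 -0.712
vertex 2.932 2.94 -2.116
endloop
endfacet
facet normal -0.538 0.573 0.618
outer loop
vertex 2.405 3.501 -1.51
vertex 4.408 4.34 -0.544
vertex 2.766 4.312 -1.948
endloop
endfacet
facet normal -0.364 -0.819 0.443
outer loop
vertex 4.047 3.529 -0.107
vertex 2.405 3.501 -1.51
vertex 4.574 2.968 -0.712
endloop
endfacet
facet normal -0.538 0.573 0.618
outer loop
vertex 4.047 3.529 -0.107
vertex 4.408 4.34 -0.544
vertex 2.405 3.501 -1.51
endloop
endfacet
facet normal 0.364 0.819 -0.442
outer loop
vertex 2.766 4.312 -1.948
vertex 4.408 4.34 -0.544
vertex 3.293 3.751 -2.553
endloop
endfacet
facet normal 0.538 -0.573 -0.618
outer loop
vertex 4.935 3.779 -1.15
vertex 4.574 2.968 -0.712
vertex 3.293 3.751 -2.553
endloop
endfacet
facet normal 0.364 0.820 -0.442
outer loop
vertex 3.293 3.751 -2.553
vertex 4.408 4.34 -0.544
vertex 4.935 3.779 -1.15
endloop
endfacet
facet normal 0.760 0.013 0.650
outer loop
vertex 4.935 3.779 -1.15
vertex 4.047 3.529 -0.107
vertex 4.574 2.968 -0.712
endloop
endfacet
facet normal 0.760 0.012 0.650
outer loop
vertex 4.408 4.34 -0.544
vertex 4.047 3.529 -0.107
vertex 4.935 3.779 -1.15
endloop
endfacet
facet normal 0.639 0.600 -0.481
outer loop
vertex -0.844 0.258 2.539
vertex -1.313 0.56 2.293
vertex -1.022 0.671 2.818
endloop
endfacet
facet normal 0.487 -0.335 0.807
outer loop
vertex -0.844 0.258 2.539
vertex -1.022 0.671 2.818
vertex -2.527 -0.58 3.207
endloop
endfacet
facet normal 0.639 0.600 -0.481
outer loop
vertex -1.022 0.671 2.818
vertex -1.313 0.56 2.293
vertex -1.42 1.001 2.701
endloop
endfacet
facet normal -0.017 0.316 0.949
outer loop
vertex -1.022 0.671 2.818
vertex -1.42 1.001 2.701
vertex -2.527 -0.58 3.207
endloop
endfacet
facet normal 0.639 0.600 -0.481
outer loop
vertex -1.42 1.001 2.701
vertex -1.313 0.56 2.293
vertex -1.737 0.999 2.277
endloop
endfacet
facet normal -0.641 0.601 0.477
outer loop
vertex -1.42 1.001 2.701
vertex -1.737 0.999 2.277
vertex -2.527 -0.58 3.207
endloop
endfacet
facet normal 0.640 0.600 -0.480
outer loop
vertex -1.737 0.999 2.277
vertex -1.313 0.56 2.293
vertex -1.734 0.666 1.865
endloop
endfacet
facet normal -0.916 0.308 -0.256
outer loop
vertex -1.737 0.999 2.277
vertex -1.734 0.666 1.865
vertex -2.527 -0.58 3.207
endloop
endfacet
facet normal 0.640 0.600 -0.480
outer loop
vertex -1.734 0.666 1.865
vertex -1.313 0.56 2.293
vertex -1.415 0.254 1.775
endloop
endfacet
facet normal -0.636 -0.341 -0.692
outer loop
vertex -1.734 0.666 1.865
vertex -1.415 0.254 1.775
vertex -2.527 -0.58 3.207
endloop
endfacet
facet normal 0.639 0.600 -0.480
outer loop
vertex -1.415 0.254 1.775
vertex -1.313 0.56 2.293
vertex -1.018 0.072 2.076
endloop
endfacet
facet normal -0.009 -0.861 -0.509
outer loop
vertex -1.415 0.254 1.775
vertex -1.018 0.072 2.076
vertex -2.527 -0.58 3.207
endloop
endfacet
facet normal 0.639 0.600 -0.481
outer loop
vertex -1.018 0.072 2.076
vertex -1.313 0.56 2.293
vertex -0.844 0.258 2.539
endloop
endfacet
facet normal 0.490 -0.857 0.160
outer loop
vertex -1.018 0.072 2.076
vertex -0.844 0.258 2.539
vertex -2.527 -0.58 3.207
endloop
endfacet

endsolid
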